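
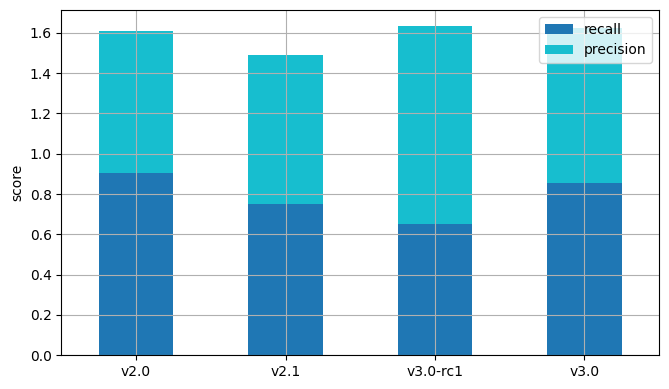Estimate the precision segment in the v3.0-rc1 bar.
precision top ≈ 1.6, bottom ≈ 0.6; segment ≈ 1.0.

≈ 1.0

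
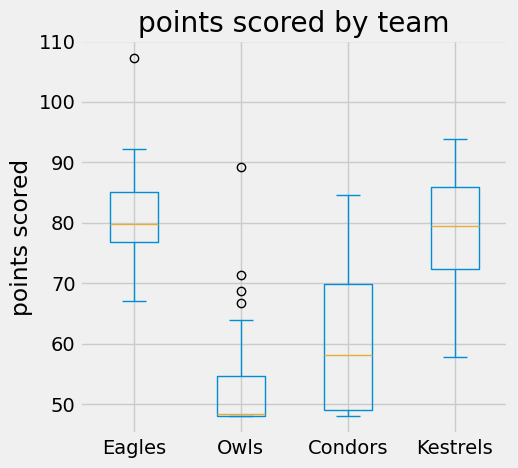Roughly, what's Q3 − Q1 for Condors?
≈ 20

Q3 ≈ 70, Q1 ≈ 50; IQR ≈ 20.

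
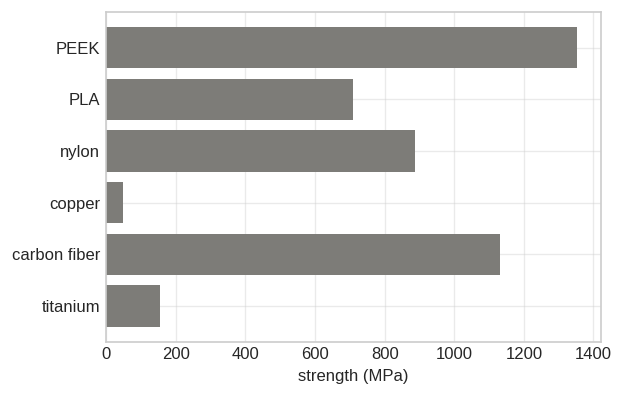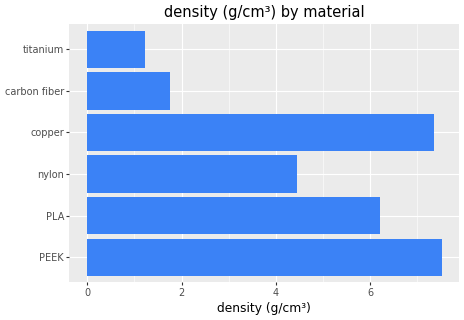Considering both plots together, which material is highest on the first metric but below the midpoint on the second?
Chart 2 median density (g/cm³) ≈ 5; below-median materials: nylon, carbon fiber, titanium. Among those, carbon fiber has the highest strength (MPa) (≈ 1200).

carbon fiber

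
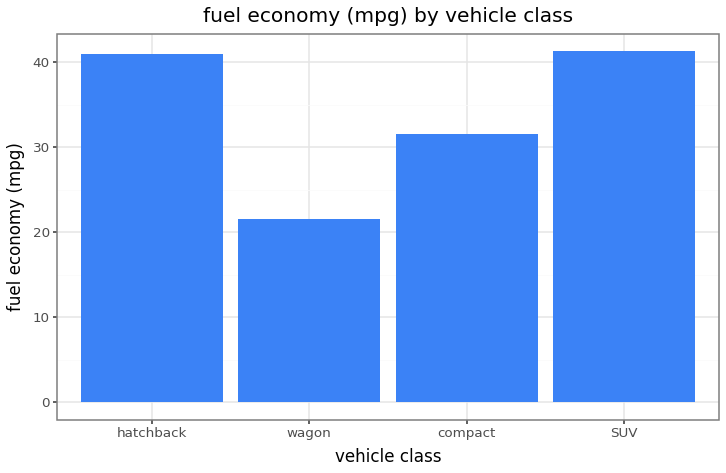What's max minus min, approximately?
Max SUV ≈ 40, min wagon ≈ 20; range ≈ 20.

≈ 20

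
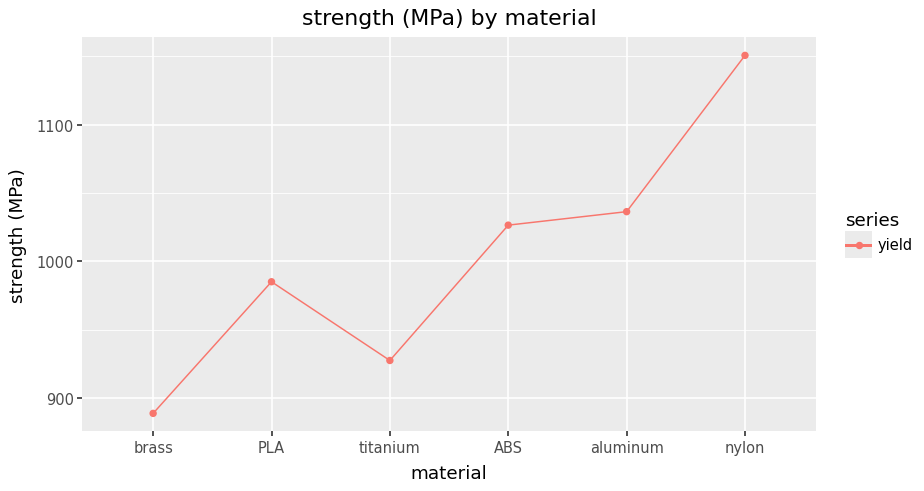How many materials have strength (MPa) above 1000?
3

Above 1000: ABS, aluminum, nylon.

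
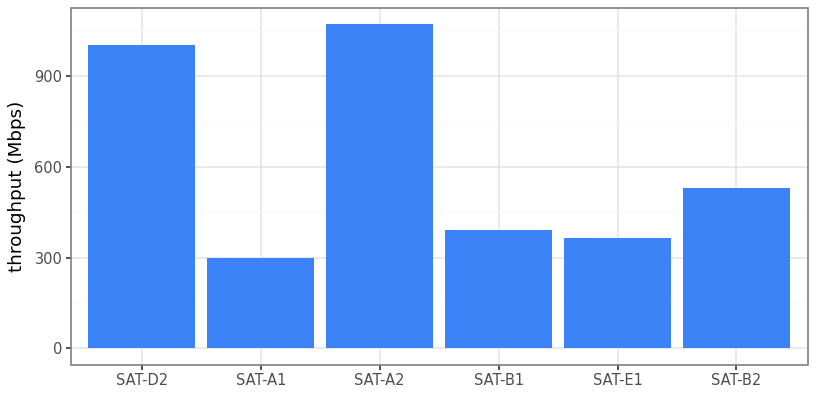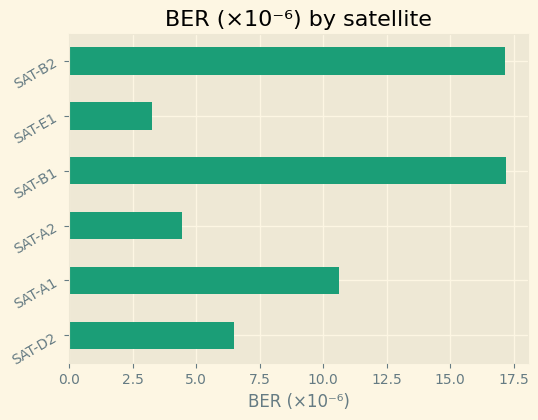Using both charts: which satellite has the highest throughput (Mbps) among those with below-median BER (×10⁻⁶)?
SAT-A2

Chart 2 median BER (×10⁻⁶) ≈ 8; below-median satellites: SAT-D2, SAT-A2, SAT-E1. Among those, SAT-A2 has the highest throughput (Mbps) (≈ 1100).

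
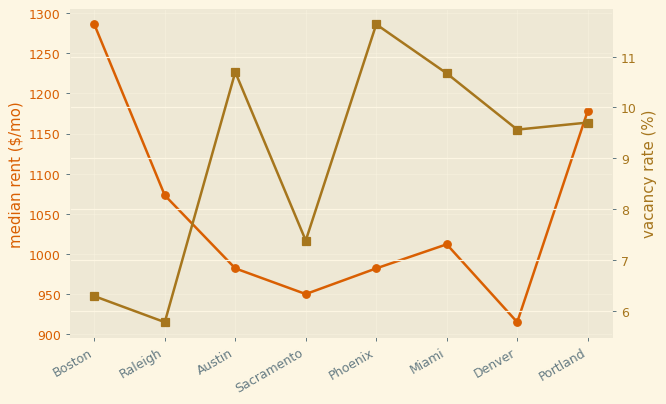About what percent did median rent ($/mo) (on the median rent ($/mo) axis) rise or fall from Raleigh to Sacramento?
≈ -9.5%

Raleigh ≈ 1050, Sacramento ≈ 950; (950 − 1050) / 1050 ≈ -9.5%.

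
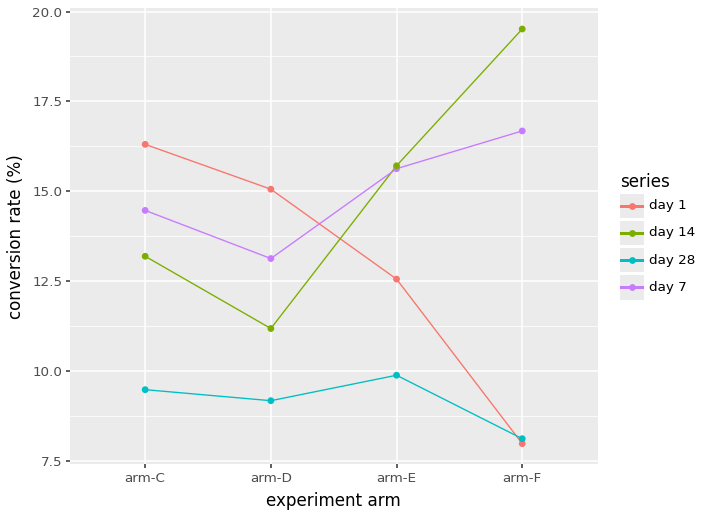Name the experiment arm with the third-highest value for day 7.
arm-C

Top 4 for day 7: arm-F ≈ 17, arm-E ≈ 16, arm-C ≈ 14, arm-D ≈ 13.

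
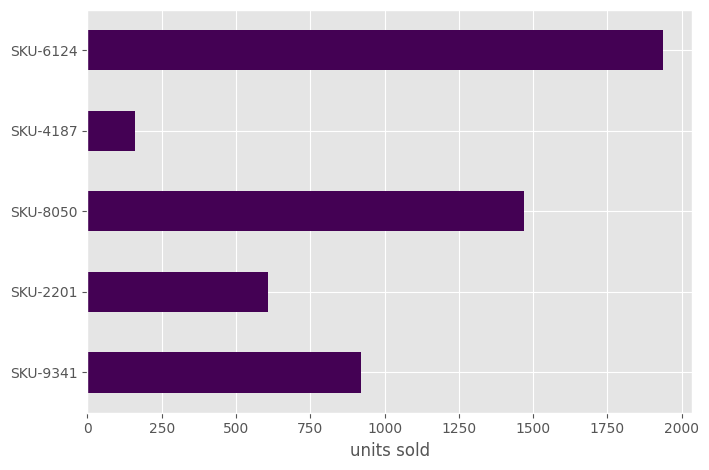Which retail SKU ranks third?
SKU-9341

Top 4: SKU-6124 ≈ 2000, SKU-8050 ≈ 1400, SKU-9341 ≈ 1000, SKU-2201 ≈ 600.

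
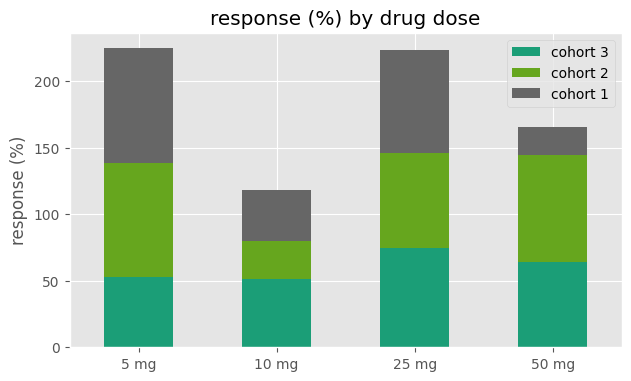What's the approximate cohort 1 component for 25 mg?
≈ 80

cohort 1 top ≈ 220, bottom ≈ 140; segment ≈ 80.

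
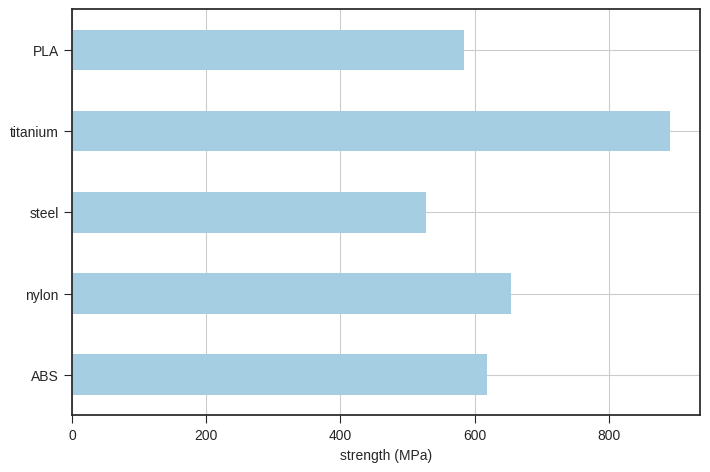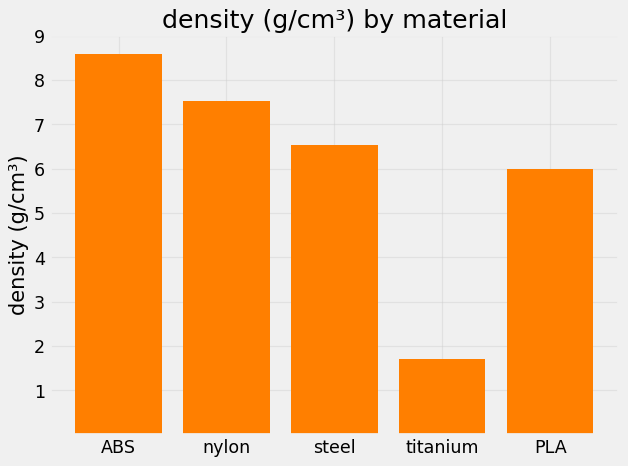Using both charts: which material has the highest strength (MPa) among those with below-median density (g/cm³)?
Chart 2 median density (g/cm³) ≈ 7; below-median materials: titanium, PLA. Among those, titanium has the highest strength (MPa) (≈ 900).

titanium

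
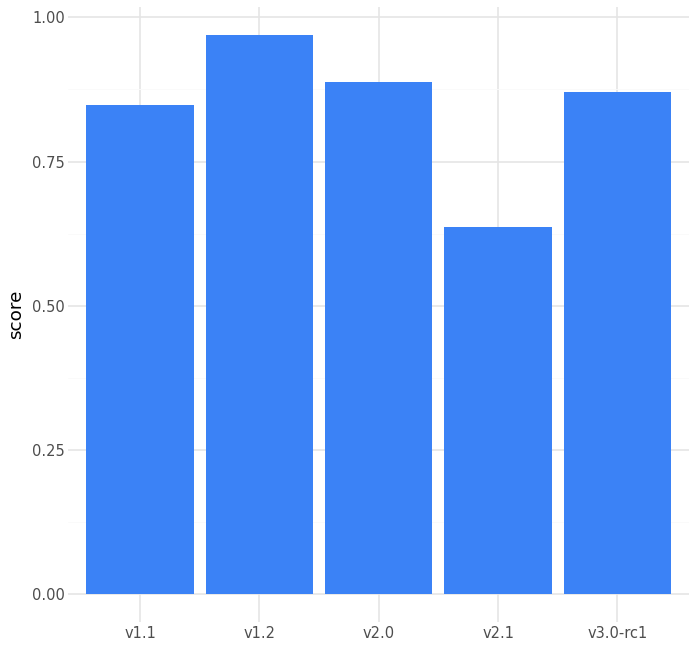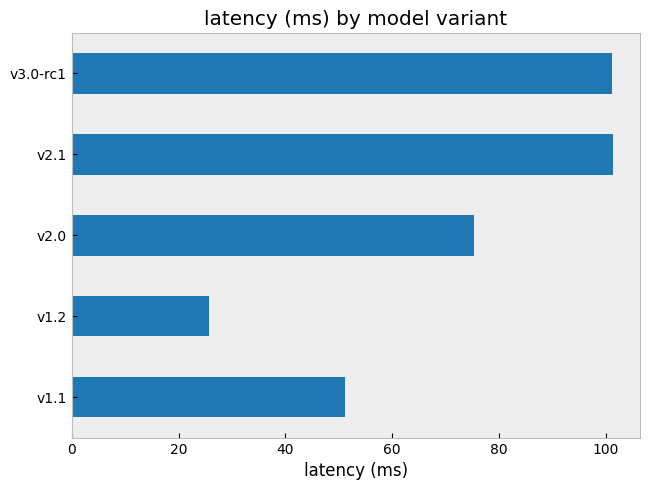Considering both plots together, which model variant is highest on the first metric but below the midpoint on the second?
v1.2

Chart 2 median latency (ms) ≈ 80; below-median model variants: v1.1, v1.2. Among those, v1.2 has the highest score (≈ 1).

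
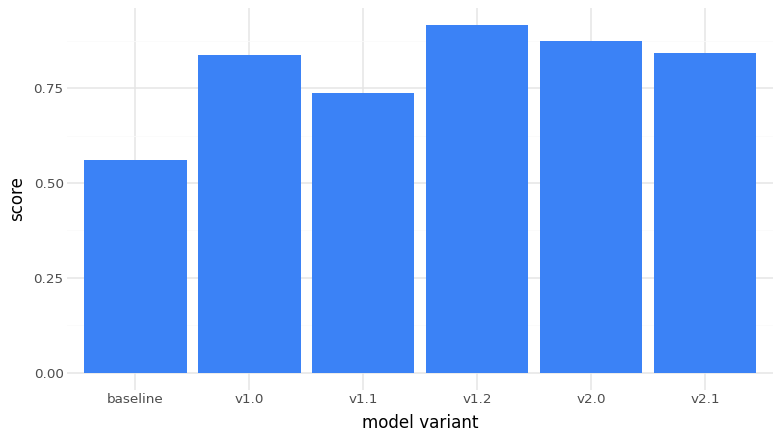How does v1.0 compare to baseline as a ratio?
≈ 1.33×

v1.0 ≈ 0.8, baseline ≈ 0.6; 0.8/0.6 ≈ 1.33.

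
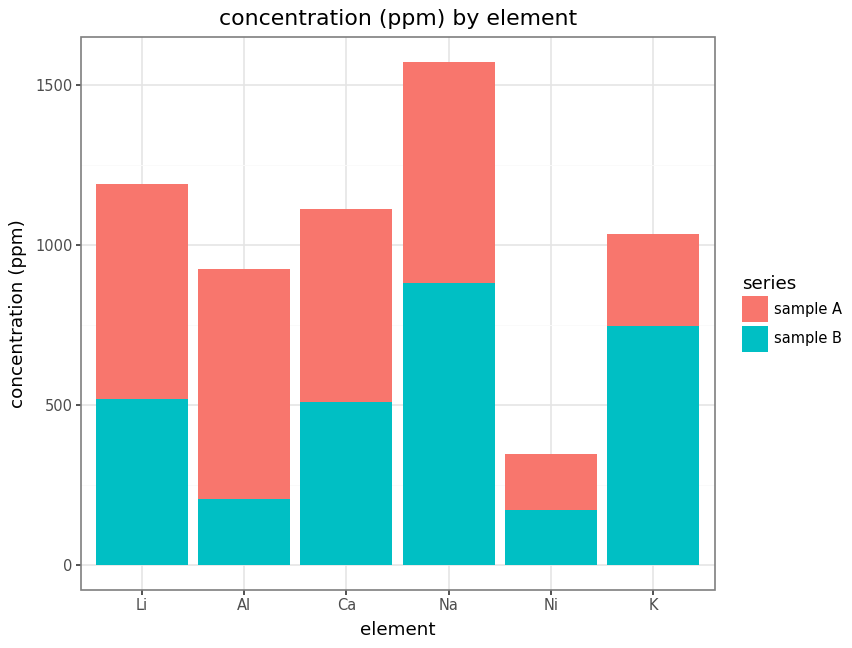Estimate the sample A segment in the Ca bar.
sample A top ≈ 1200, bottom ≈ 600; segment ≈ 600.

≈ 600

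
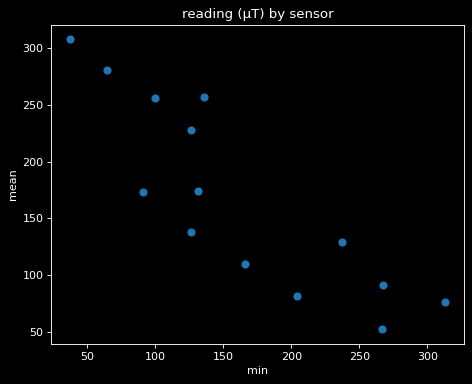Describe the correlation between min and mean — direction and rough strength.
Points are negatively correlated; strong (|r| ≈ 0.9).

negative, strong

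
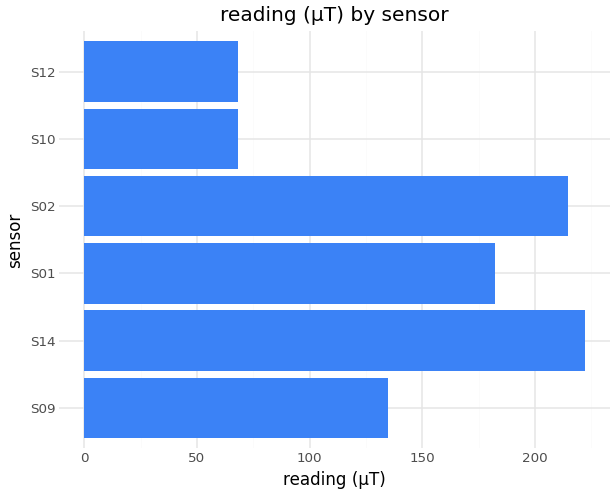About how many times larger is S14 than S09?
S14 ≈ 220, S09 ≈ 140; 220/140 ≈ 1.57.

≈ 1.57×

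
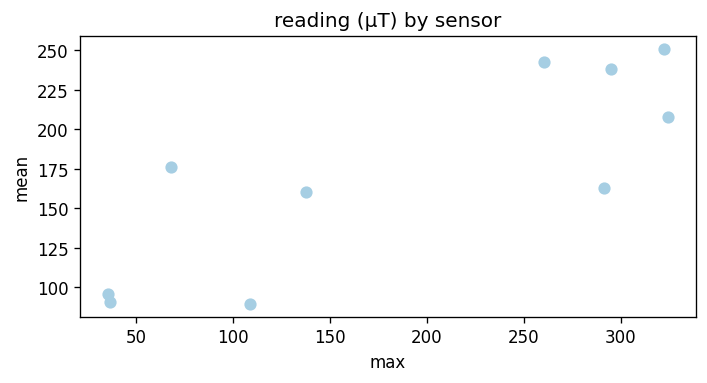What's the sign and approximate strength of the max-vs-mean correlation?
Points are positively correlated; strong (|r| ≈ 0.8).

positive, strong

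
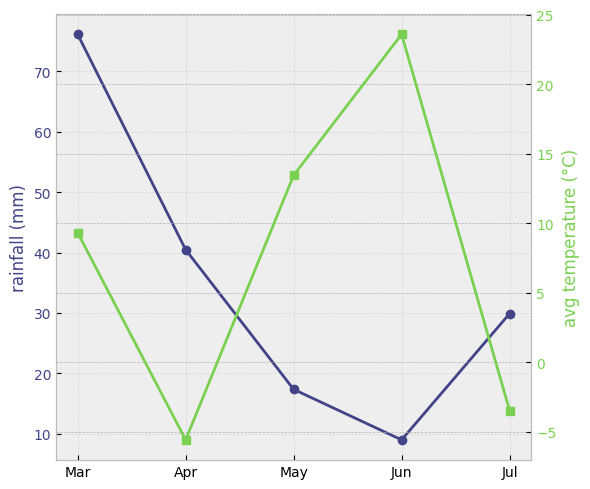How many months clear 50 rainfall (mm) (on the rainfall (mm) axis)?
Above 50: Mar.

1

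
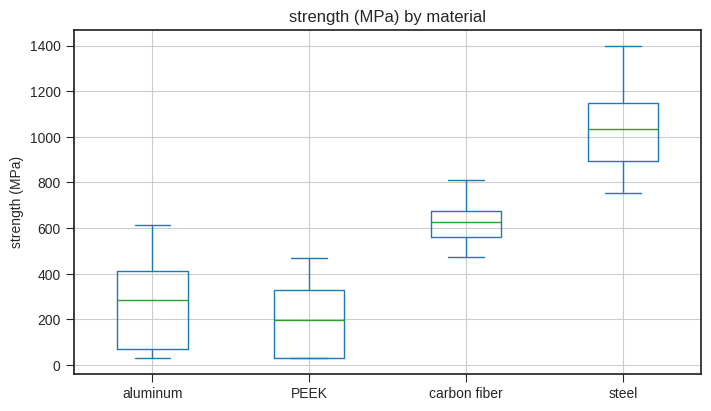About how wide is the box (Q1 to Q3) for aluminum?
Q3 ≈ 400, Q1 ≈ 100; IQR ≈ 300.

≈ 300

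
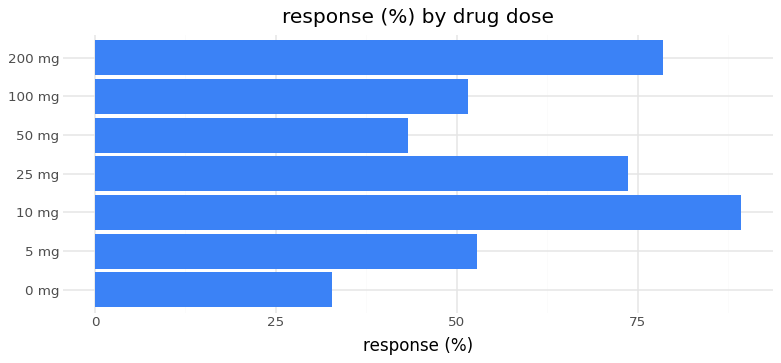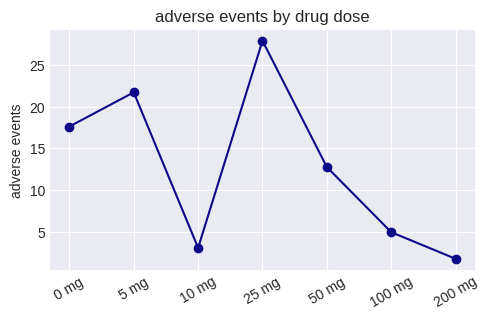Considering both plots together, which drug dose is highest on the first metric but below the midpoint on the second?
10 mg

Chart 2 median adverse events ≈ 15; below-median drug doses: 10 mg, 100 mg, 200 mg. Among those, 10 mg has the highest response (%) (≈ 90).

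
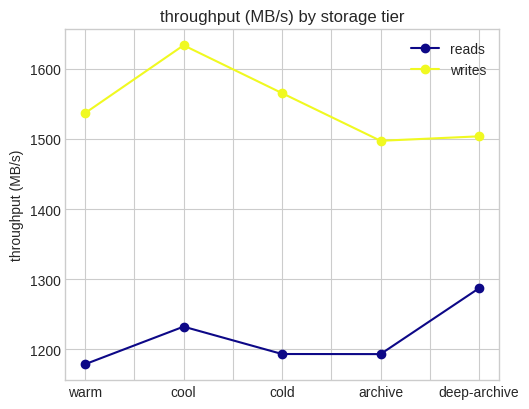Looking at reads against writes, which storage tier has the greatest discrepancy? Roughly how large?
cool: reads ≈ 1250, writes ≈ 1650 → gap ≈ 400. Next-largest (cold) is only ≈ 350.

cool, ≈ 400 MB/s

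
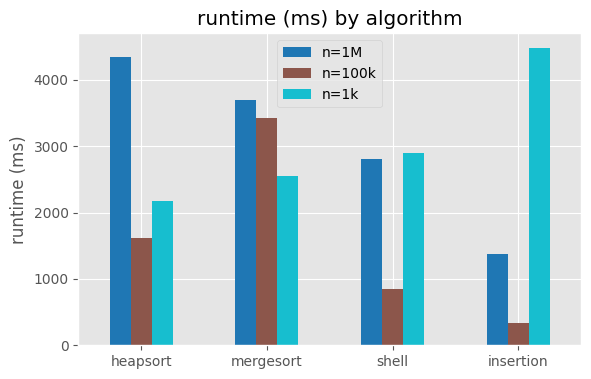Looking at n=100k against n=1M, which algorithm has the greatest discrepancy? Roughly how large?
heapsort: n=100k ≈ 1500, n=1M ≈ 4500 → gap ≈ 3000. Next-largest (shell) is only ≈ 2000.

heapsort, ≈ 3000 ms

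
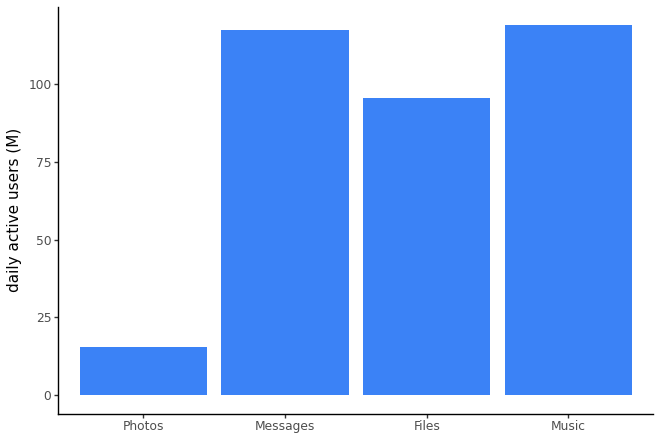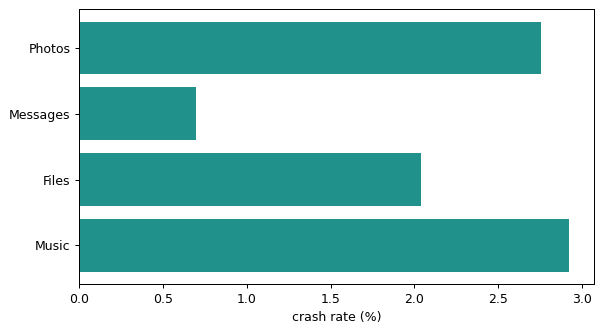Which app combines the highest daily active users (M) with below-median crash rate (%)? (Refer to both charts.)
Chart 2 median crash rate (%) ≈ 2.5; below-median apps: Messages, Files. Among those, Messages has the highest daily active users (M) (≈ 120).

Messages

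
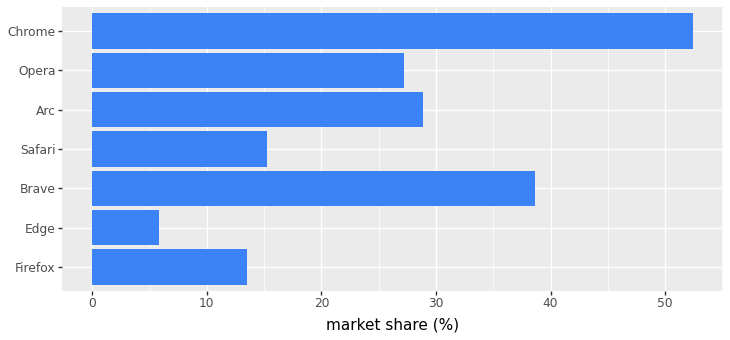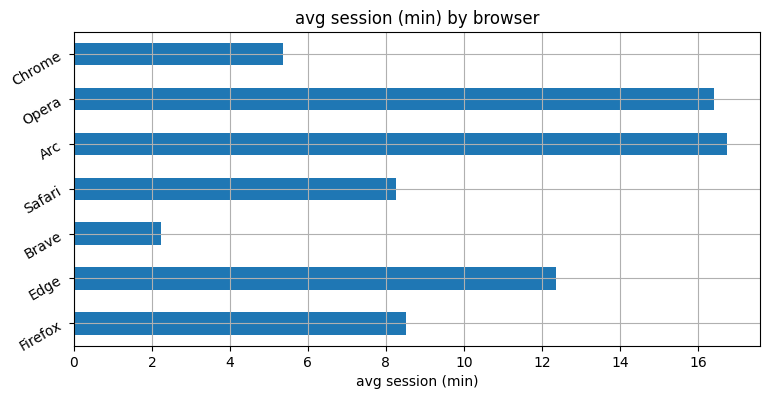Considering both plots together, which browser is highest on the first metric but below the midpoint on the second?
Chart 2 median avg session (min) ≈ 8; below-median browsers: Brave, Safari, Chrome. Among those, Chrome has the highest market share (%) (≈ 50).

Chrome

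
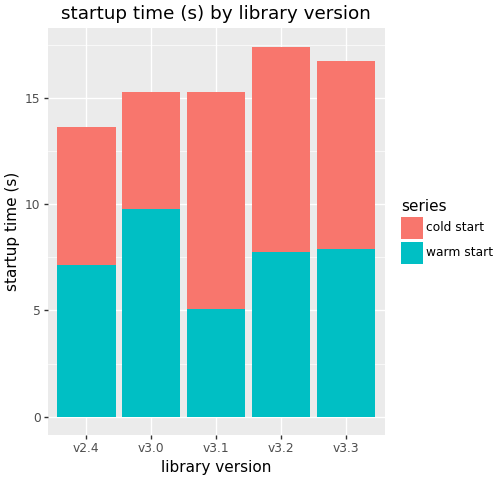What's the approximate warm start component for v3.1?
≈ 6

warm start top ≈ 6, bottom ≈ 0; segment ≈ 6.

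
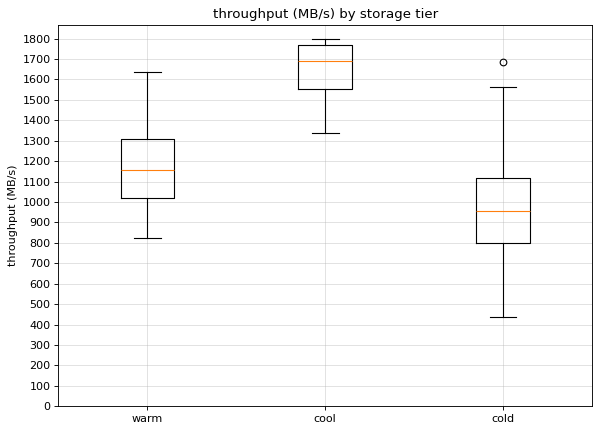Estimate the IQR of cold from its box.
Q3 ≈ 1100, Q1 ≈ 800; IQR ≈ 300.

≈ 300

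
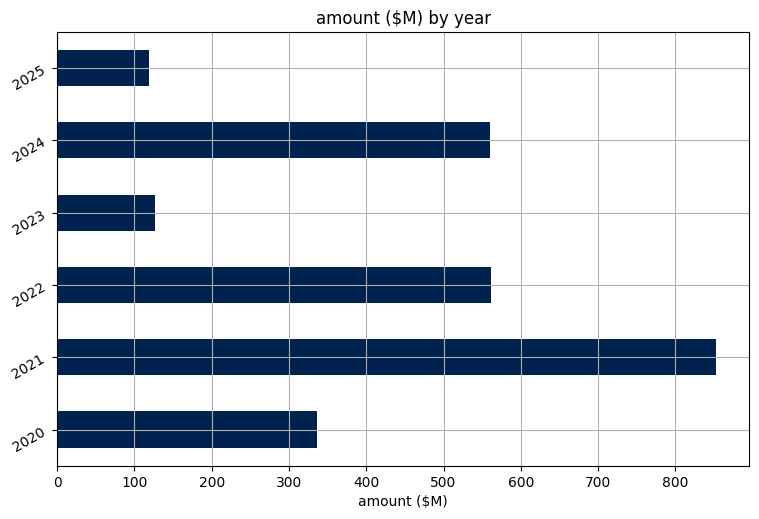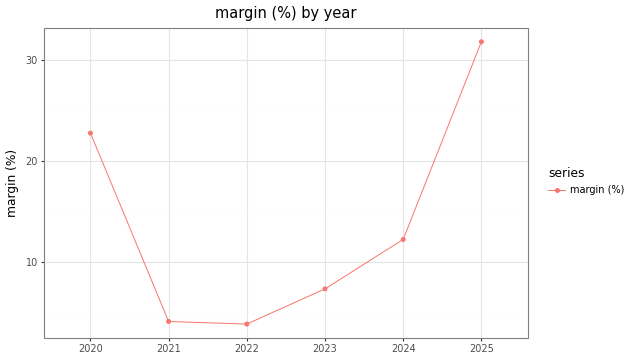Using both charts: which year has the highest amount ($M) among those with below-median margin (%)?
2021

Chart 2 median margin (%) ≈ 10; below-median years: 2021, 2022, 2023. Among those, 2021 has the highest amount ($M) (≈ 900).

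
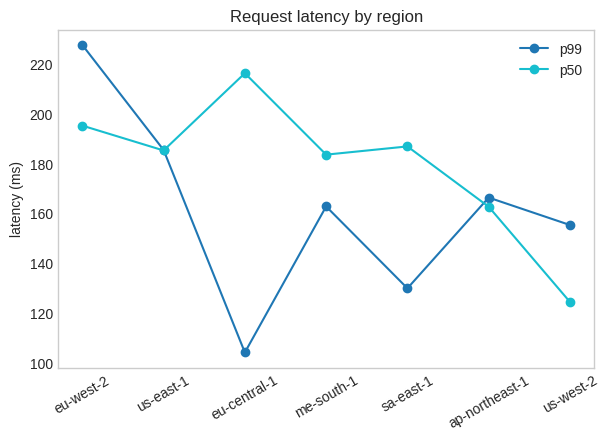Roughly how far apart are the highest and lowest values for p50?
Max eu-central-1 ≈ 220, min us-west-2 ≈ 120; range ≈ 100.

≈ 100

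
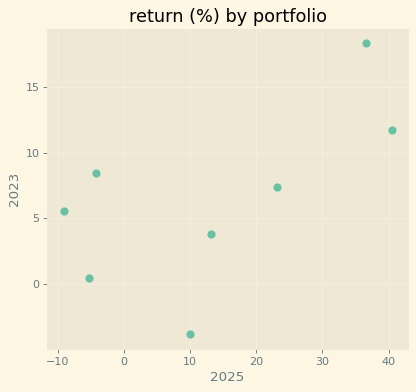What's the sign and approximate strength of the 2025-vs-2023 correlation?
positive, moderate

Points are positively correlated; moderate (|r| ≈ 0.6).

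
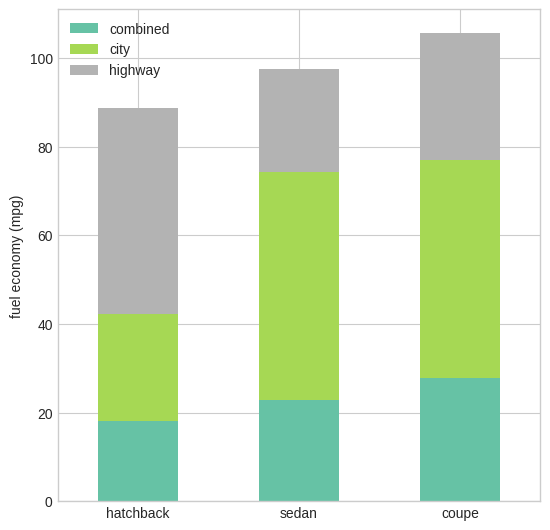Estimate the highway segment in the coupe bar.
≈ 30

highway top ≈ 110, bottom ≈ 80; segment ≈ 30.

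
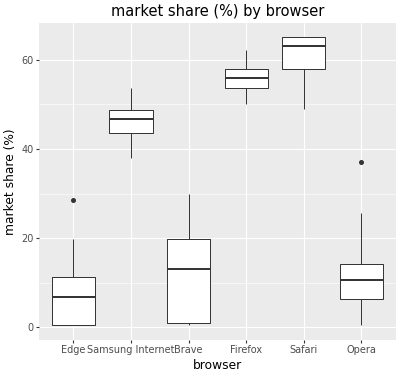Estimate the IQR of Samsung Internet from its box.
≈ 5

Q3 ≈ 50, Q1 ≈ 45; IQR ≈ 5.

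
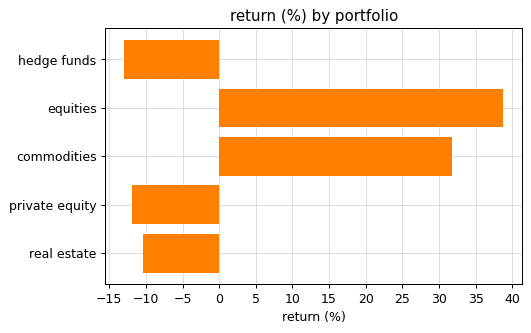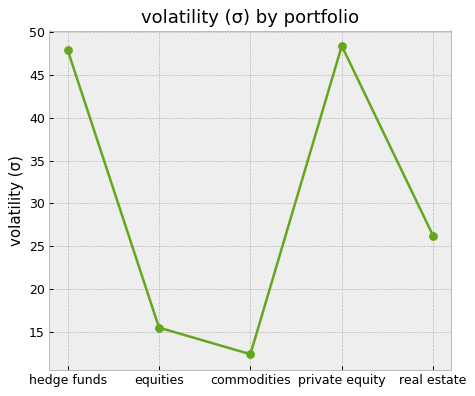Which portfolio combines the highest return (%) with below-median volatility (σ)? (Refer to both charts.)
equities

Chart 2 median volatility (σ) ≈ 25; below-median portfolios: equities, commodities. Among those, equities has the highest return (%) (≈ 40).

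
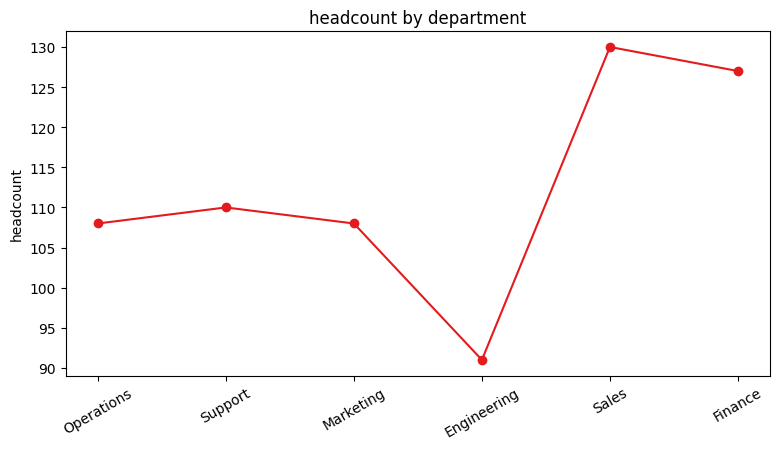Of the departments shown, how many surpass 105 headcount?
5

Above 105: Operations, Support, Marketing, Sales, Finance.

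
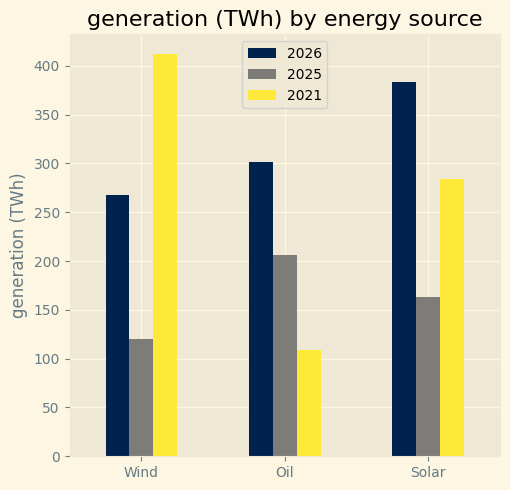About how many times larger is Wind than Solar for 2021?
Wind ≈ 400, Solar ≈ 300; 400/300 ≈ 1.33.

≈ 1.33×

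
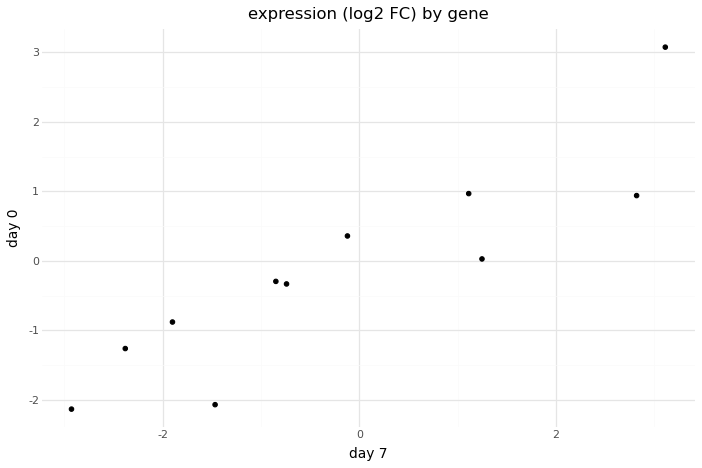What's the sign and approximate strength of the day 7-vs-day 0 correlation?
positive, strong

Points are positively correlated; strong (|r| ≈ 0.9).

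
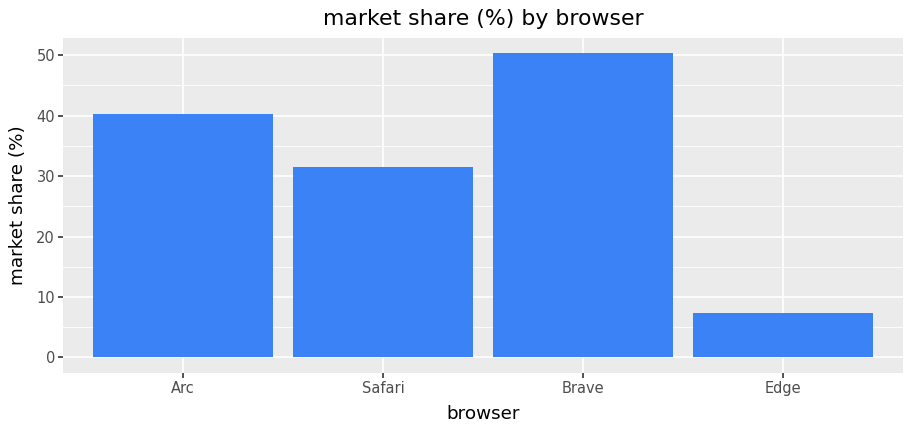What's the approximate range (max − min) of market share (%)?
≈ 45

Max Brave ≈ 50, min Edge ≈ 5; range ≈ 45.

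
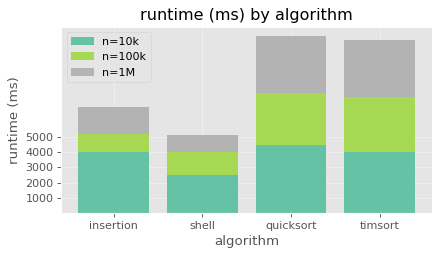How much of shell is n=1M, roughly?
≈ 1000

n=1M top ≈ 5000, bottom ≈ 4000; segment ≈ 1000.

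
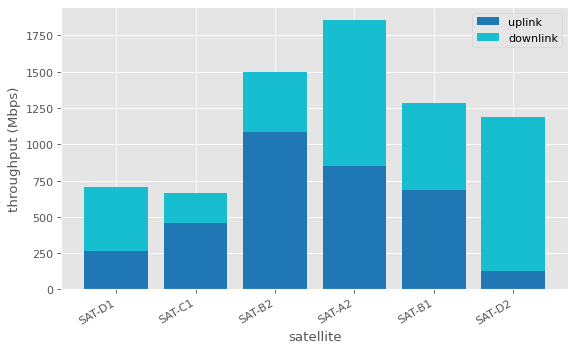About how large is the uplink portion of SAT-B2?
uplink top ≈ 1000, bottom ≈ 0; segment ≈ 1000.

≈ 1000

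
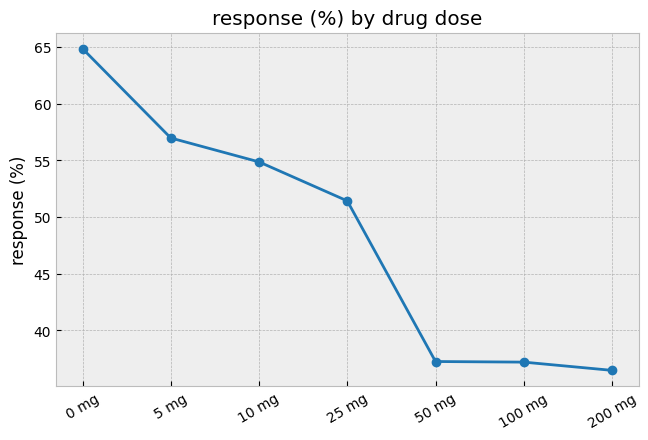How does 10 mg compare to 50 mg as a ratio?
≈ 1.57×

10 mg ≈ 55, 50 mg ≈ 35; 55/35 ≈ 1.57.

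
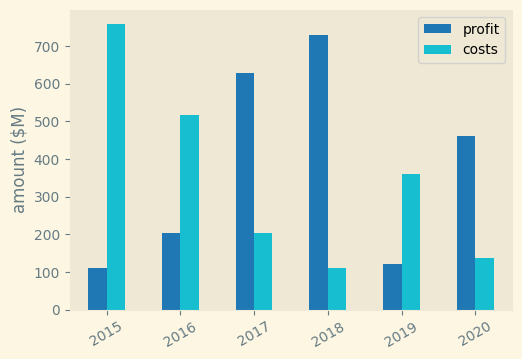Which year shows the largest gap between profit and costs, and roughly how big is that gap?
2015, ≈ 700 $M

2015: profit ≈ 100, costs ≈ 800 → gap ≈ 700. Next-largest (2018) is only ≈ 600.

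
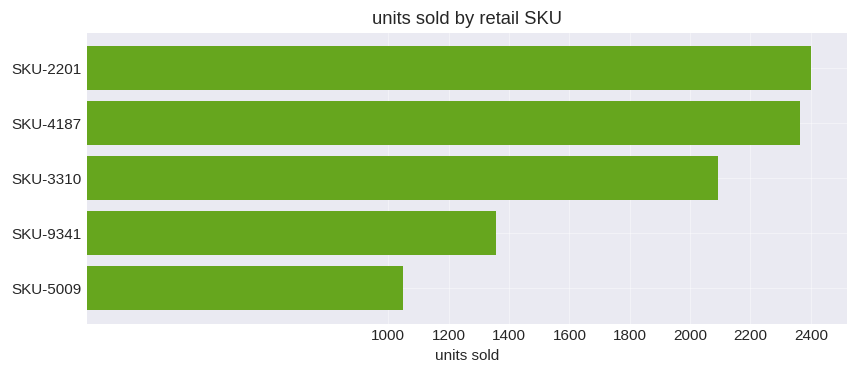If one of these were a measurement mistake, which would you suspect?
SKU-5009 ≈ 1000; the rest sit between ≈ 1400 and ≈ 2400.

SKU-5009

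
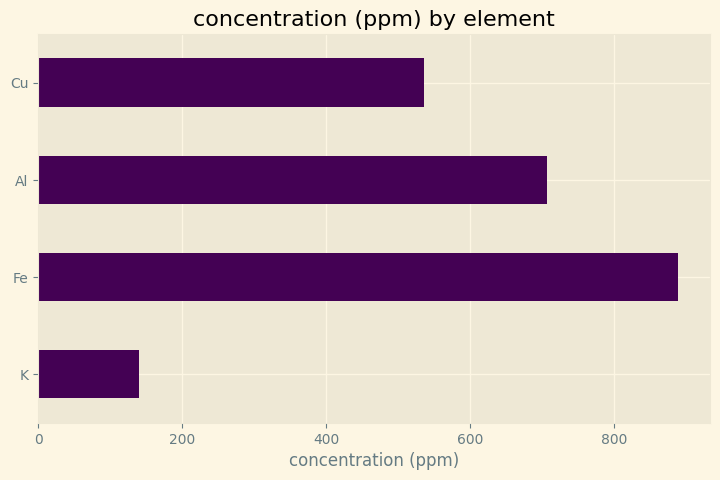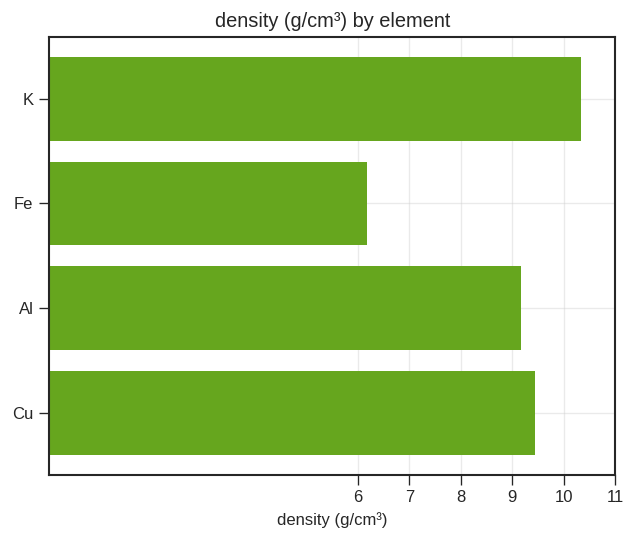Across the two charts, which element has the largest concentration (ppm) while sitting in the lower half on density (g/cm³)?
Fe

Chart 2 median density (g/cm³) ≈ 9; below-median elements: Fe, Al. Among those, Fe has the highest concentration (ppm) (≈ 900).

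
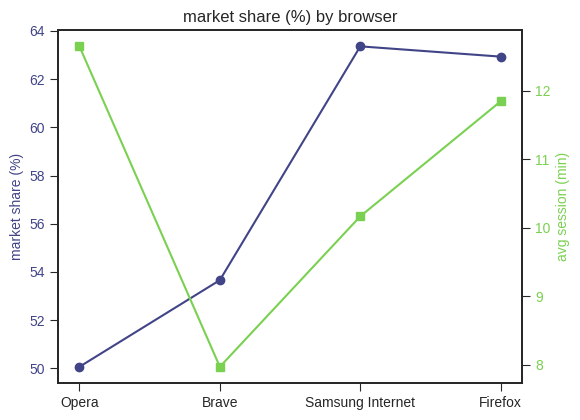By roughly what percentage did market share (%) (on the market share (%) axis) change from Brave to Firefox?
Brave ≈ 54, Firefox ≈ 62; (62 − 54) / 54 ≈ +14.8%.

≈ +14.8%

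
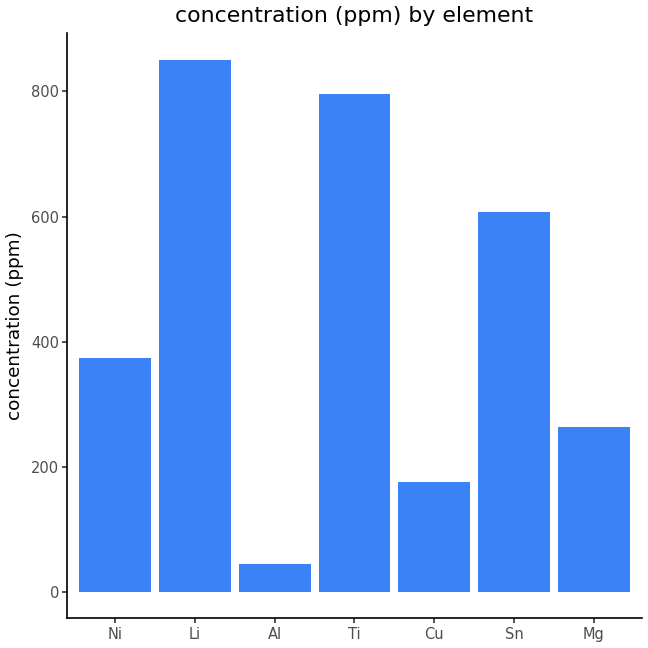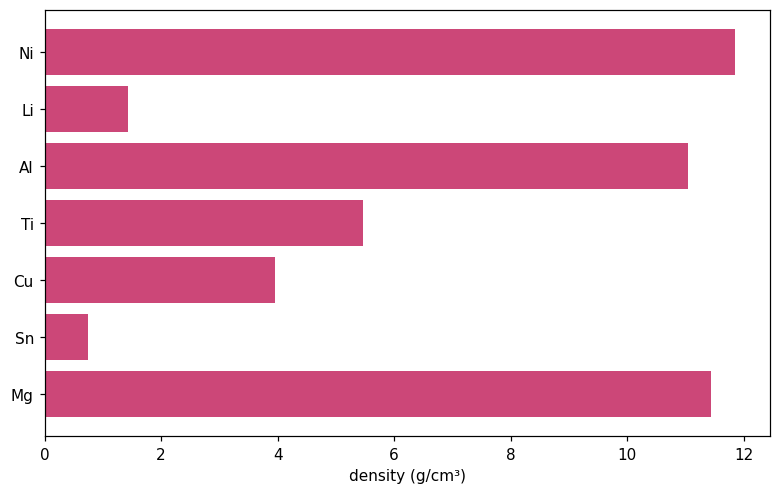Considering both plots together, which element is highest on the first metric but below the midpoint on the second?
Chart 2 median density (g/cm³) ≈ 6; below-median elements: Li, Cu, Sn. Among those, Li has the highest concentration (ppm) (≈ 900).

Li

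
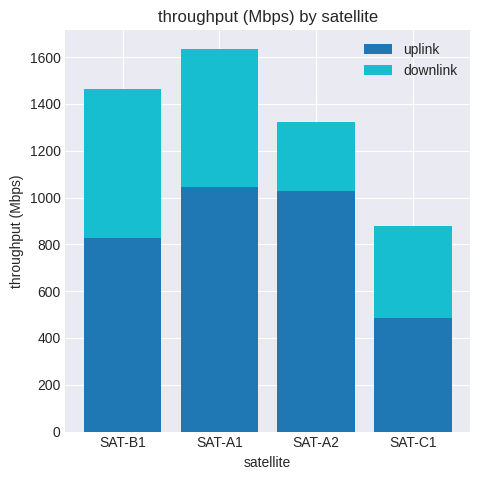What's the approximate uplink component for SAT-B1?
≈ 800

uplink top ≈ 800, bottom ≈ 0; segment ≈ 800.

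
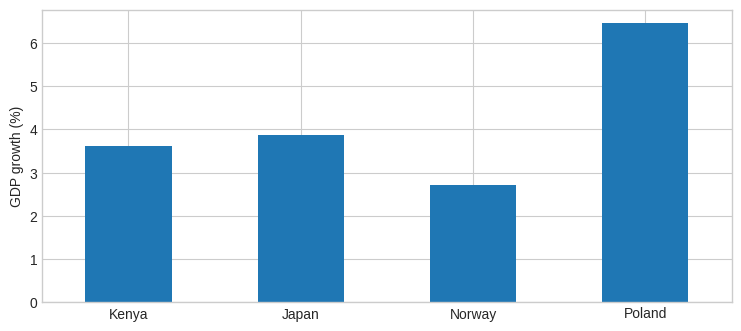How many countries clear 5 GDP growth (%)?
Above 5: Poland.

1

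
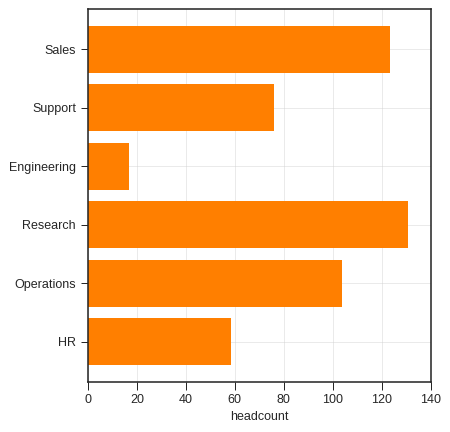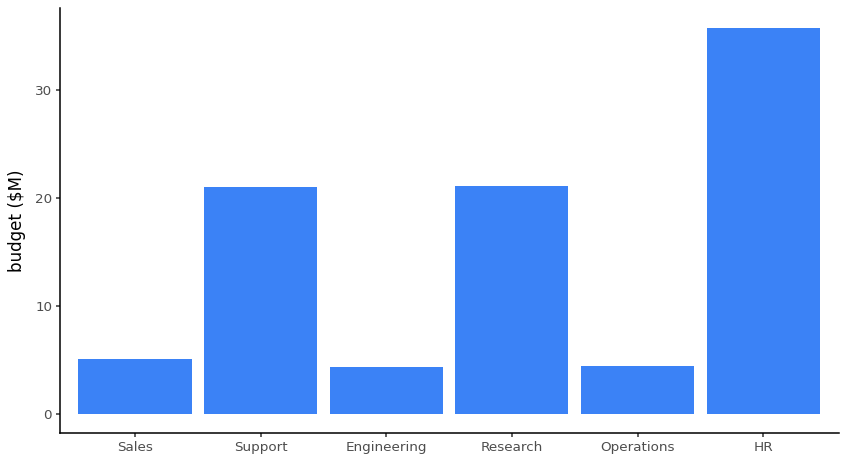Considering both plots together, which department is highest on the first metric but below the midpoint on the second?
Chart 2 median budget ($M) ≈ 15; below-median departments: Sales, Engineering, Operations. Among those, Sales has the highest headcount (≈ 120).

Sales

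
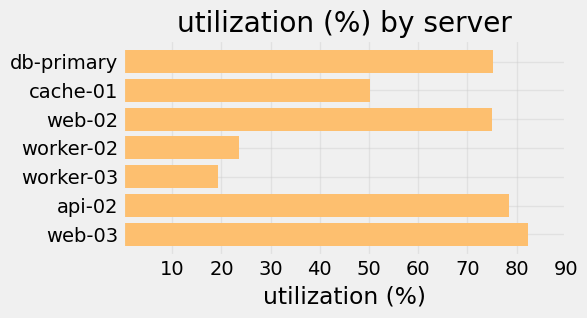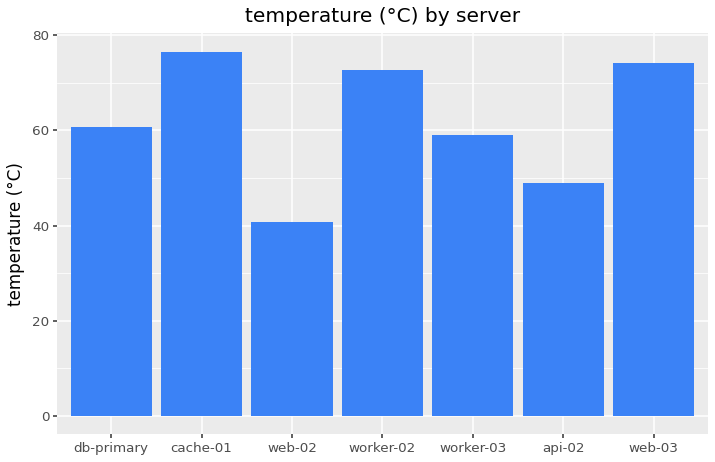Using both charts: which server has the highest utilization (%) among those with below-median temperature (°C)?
api-02

Chart 2 median temperature (°C) ≈ 60; below-median servers: web-02, worker-03, api-02. Among those, api-02 has the highest utilization (%) (≈ 80).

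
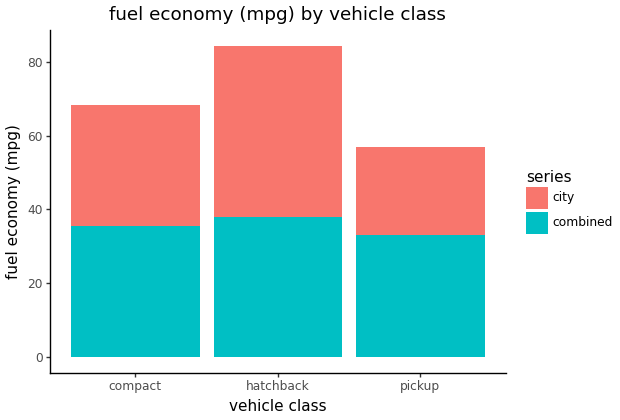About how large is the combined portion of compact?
combined top ≈ 40, bottom ≈ 0; segment ≈ 40.

≈ 40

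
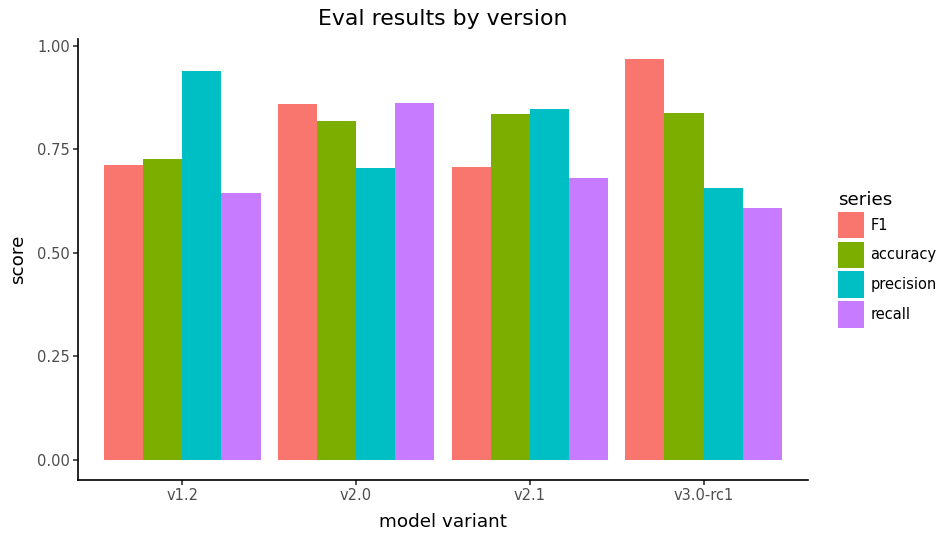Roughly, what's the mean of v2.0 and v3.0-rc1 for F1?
≈ 0.95

(0.9 + 1.0) / 2 ≈ 0.95.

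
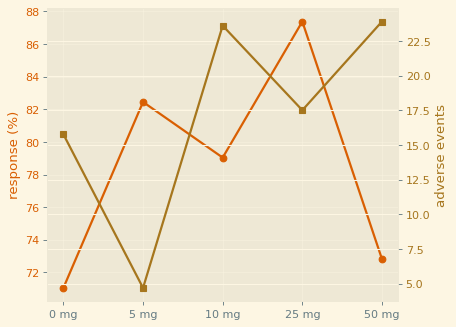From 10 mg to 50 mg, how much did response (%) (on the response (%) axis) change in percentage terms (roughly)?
10 mg ≈ 80, 50 mg ≈ 72; (72 − 80) / 80 ≈ -10%.

≈ -10%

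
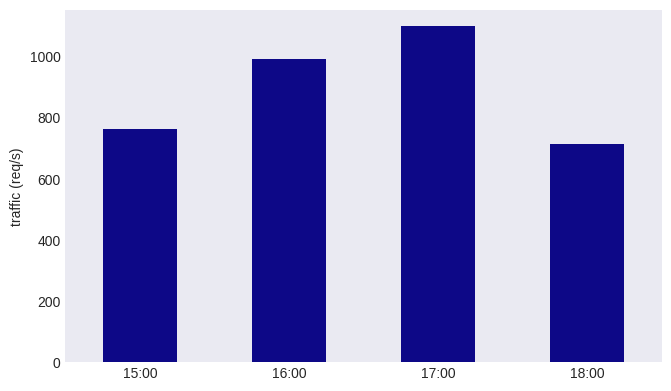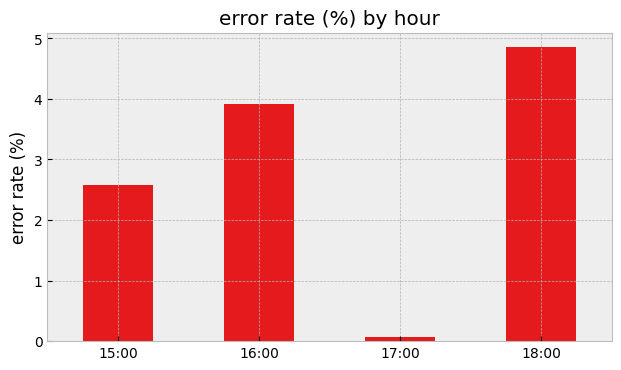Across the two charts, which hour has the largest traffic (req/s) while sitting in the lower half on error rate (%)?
17:00

Chart 2 median error rate (%) ≈ 3; below-median hours: 15:00, 17:00. Among those, 17:00 has the highest traffic (req/s) (≈ 1000).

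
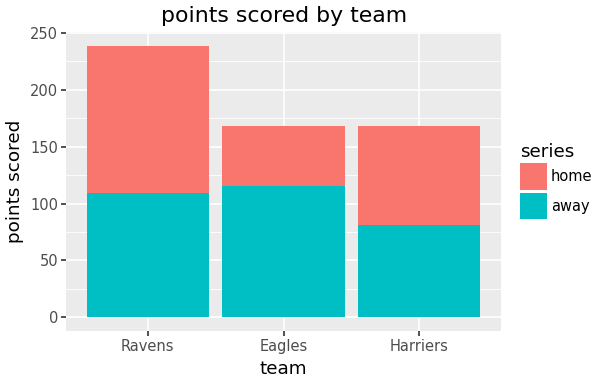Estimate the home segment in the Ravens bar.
home top ≈ 240, bottom ≈ 100; segment ≈ 140.

≈ 140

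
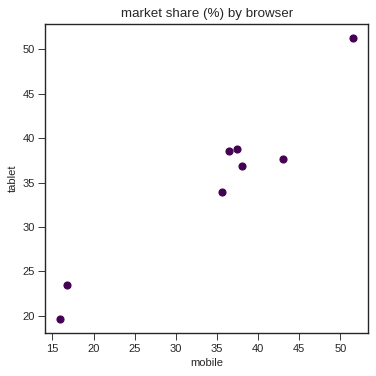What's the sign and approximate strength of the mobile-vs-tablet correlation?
Points are positively correlated; strong (|r| ≈ 1.0).

positive, strong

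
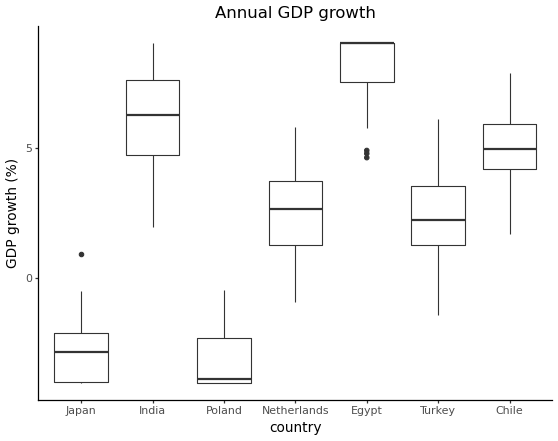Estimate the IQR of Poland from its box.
Q3 ≈ -2, Q1 ≈ -4; IQR ≈ 2.

≈ 2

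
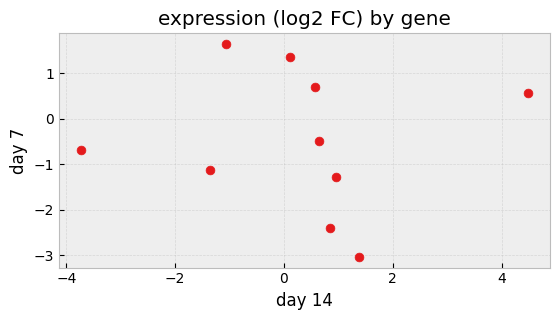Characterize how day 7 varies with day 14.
Points are roughly uncorrelated; weak (|r| ≈ 0.0).

no clear correlation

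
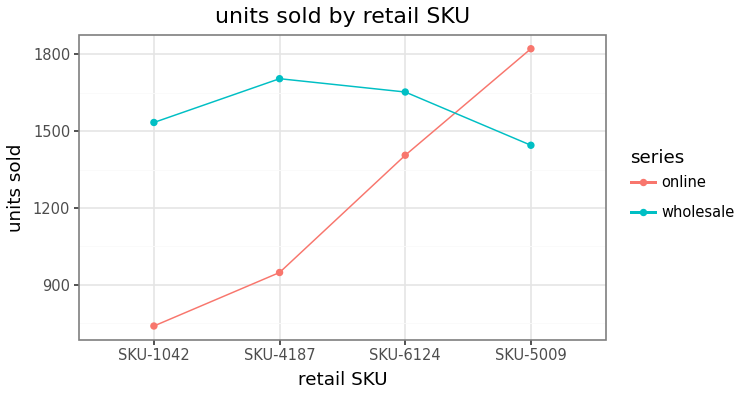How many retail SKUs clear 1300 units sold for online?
Above 1300: SKU-6124, SKU-5009.

2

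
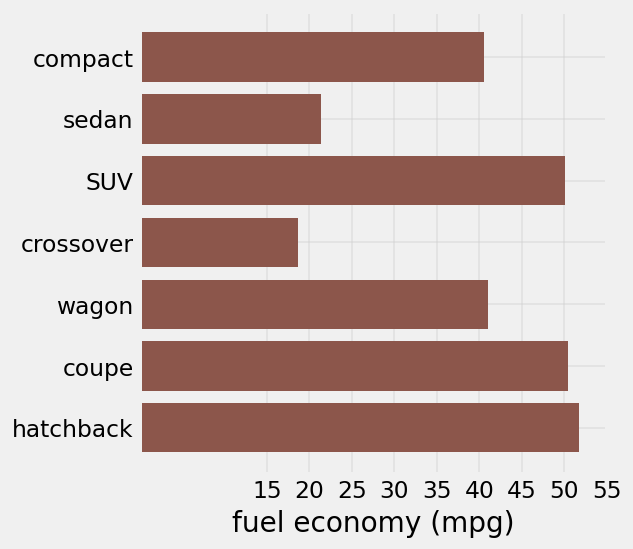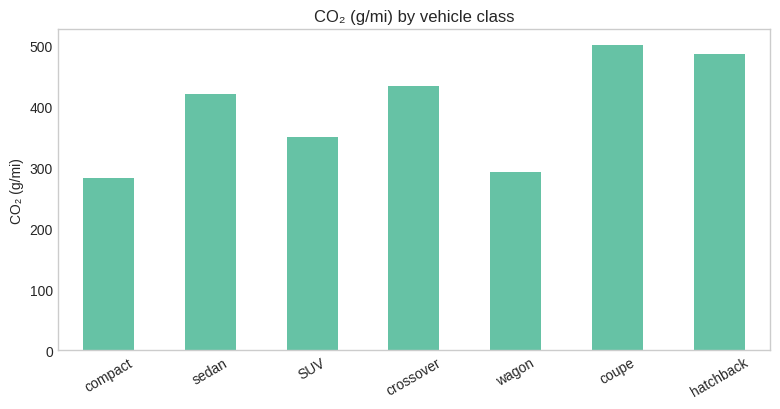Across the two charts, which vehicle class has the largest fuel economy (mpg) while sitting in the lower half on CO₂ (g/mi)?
Chart 2 median CO₂ (g/mi) ≈ 400; below-median vehicle classes: compact, SUV, wagon. Among those, SUV has the highest fuel economy (mpg) (≈ 50).

SUV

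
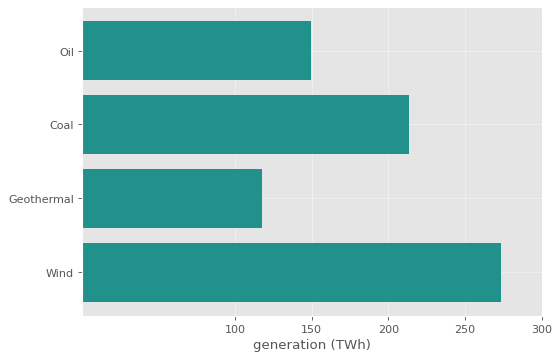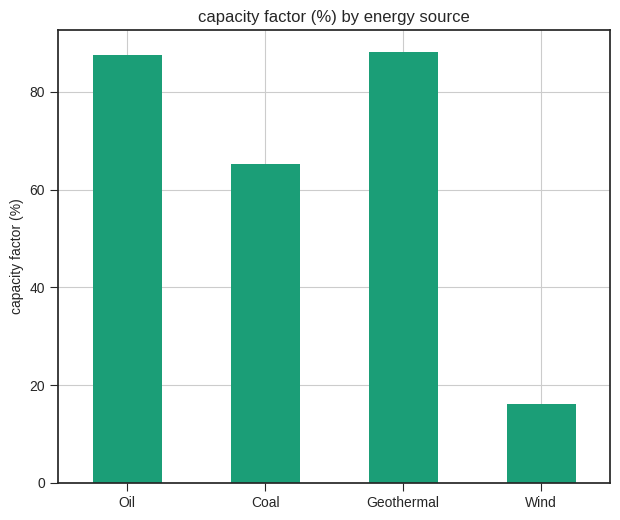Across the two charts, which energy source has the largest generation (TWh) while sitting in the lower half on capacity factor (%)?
Chart 2 median capacity factor (%) ≈ 80; below-median energy sources: Coal, Wind. Among those, Wind has the highest generation (TWh) (≈ 250).

Wind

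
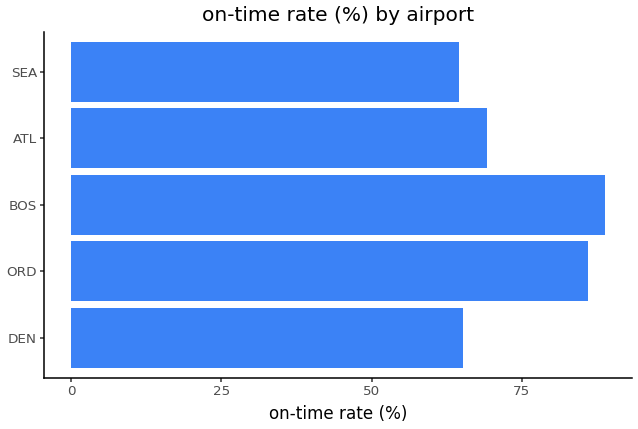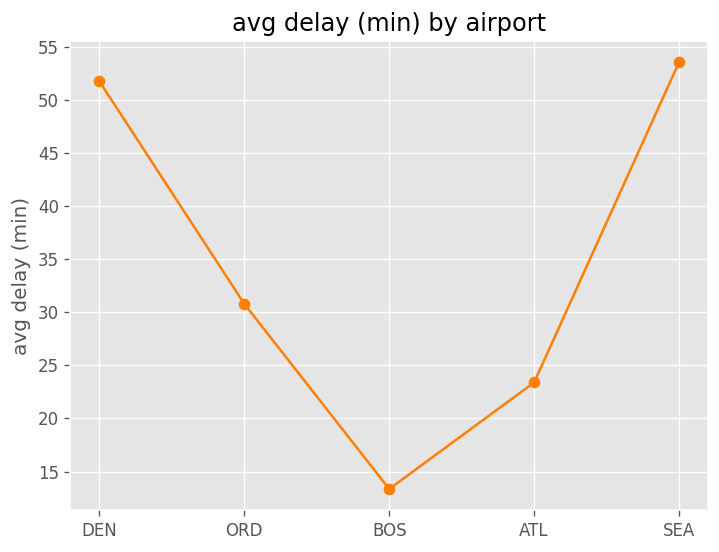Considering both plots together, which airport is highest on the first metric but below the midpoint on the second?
BOS

Chart 2 median avg delay (min) ≈ 30; below-median airports: BOS, ATL. Among those, BOS has the highest on-time rate (%) (≈ 90).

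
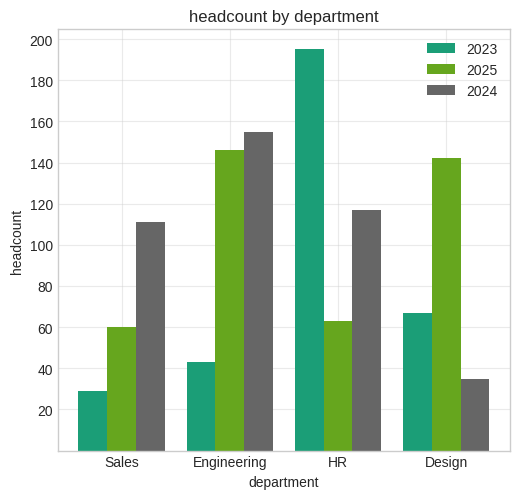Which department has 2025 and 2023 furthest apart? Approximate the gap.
HR: 2025 ≈ 60, 2023 ≈ 200 → gap ≈ 140. Next-largest (Engineering) is only ≈ 100.

HR, ≈ 140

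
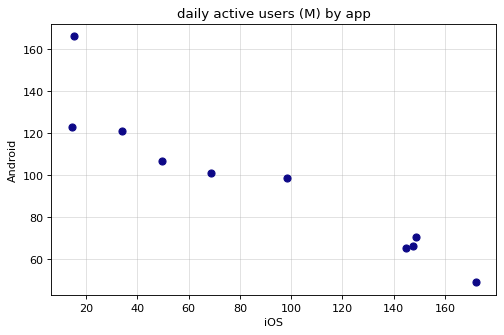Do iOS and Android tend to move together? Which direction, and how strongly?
negative, strong

Points are negatively correlated; strong (|r| ≈ 0.9).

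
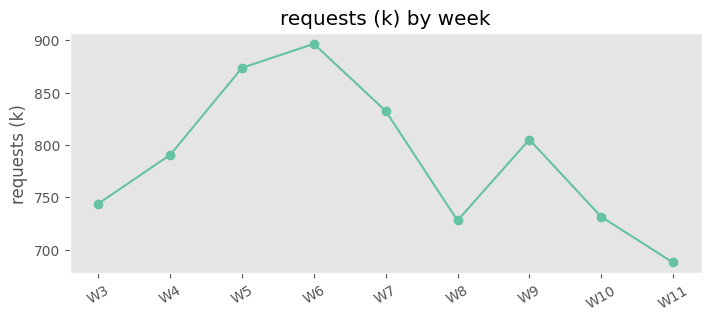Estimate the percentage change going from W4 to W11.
≈ -15%

W4 ≈ 800, W11 ≈ 680; (680 − 800) / 800 ≈ -15%.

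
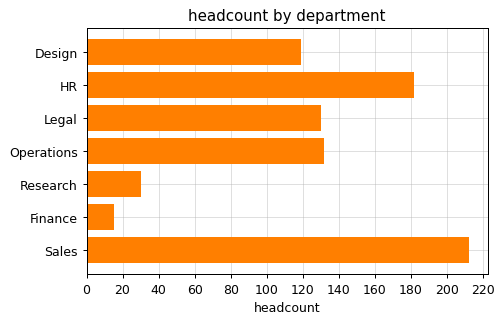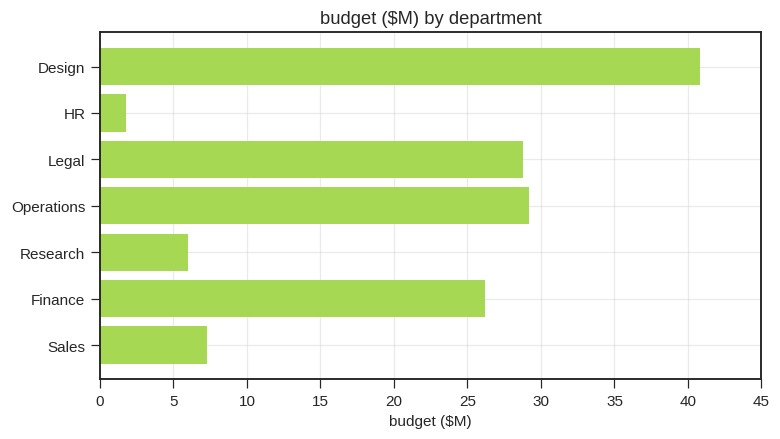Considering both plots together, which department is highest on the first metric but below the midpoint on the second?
Sales

Chart 2 median budget ($M) ≈ 25; below-median departments: HR, Research, Sales. Among those, Sales has the highest headcount (≈ 220).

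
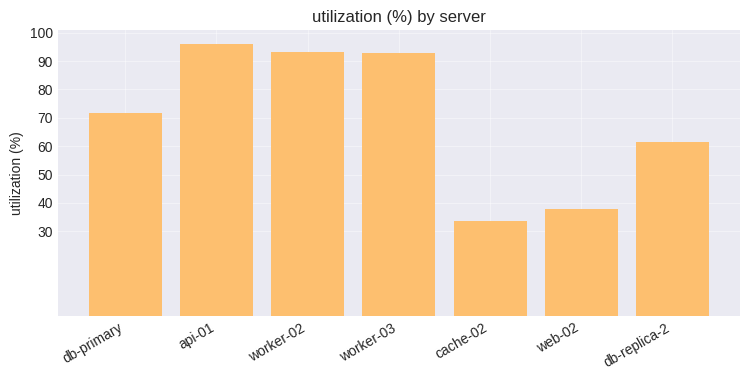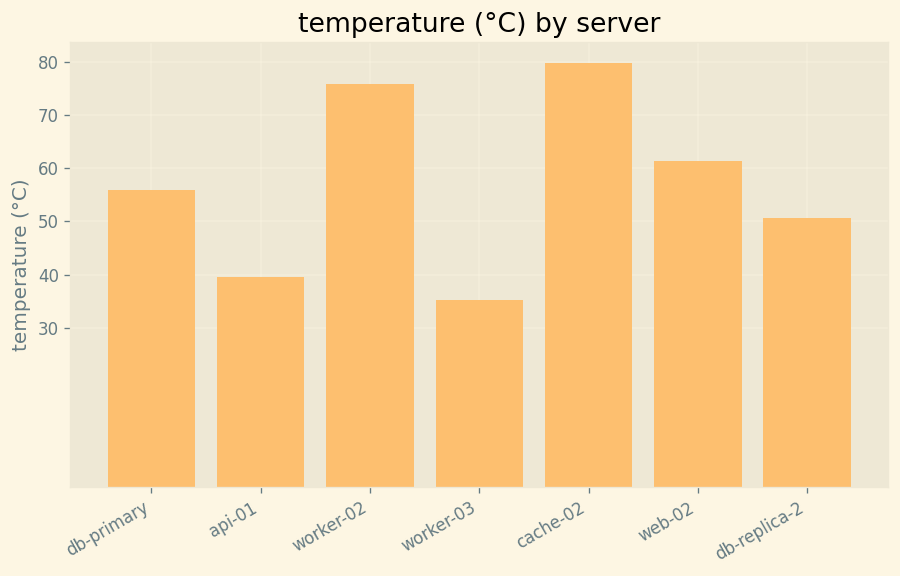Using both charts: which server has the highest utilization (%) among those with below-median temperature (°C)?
api-01

Chart 2 median temperature (°C) ≈ 60; below-median servers: api-01, worker-03, db-replica-2. Among those, api-01 has the highest utilization (%) (≈ 100).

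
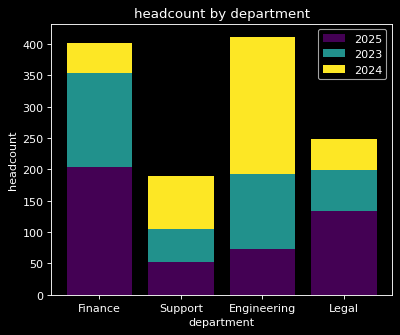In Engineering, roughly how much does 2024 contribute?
2024 top ≈ 400, bottom ≈ 200; segment ≈ 200.

≈ 200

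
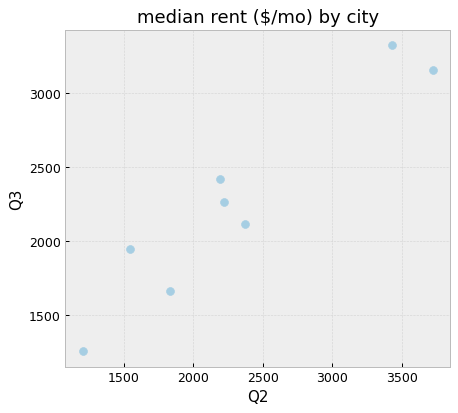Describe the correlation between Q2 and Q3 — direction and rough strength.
positive, strong

Points are positively correlated; strong (|r| ≈ 0.9).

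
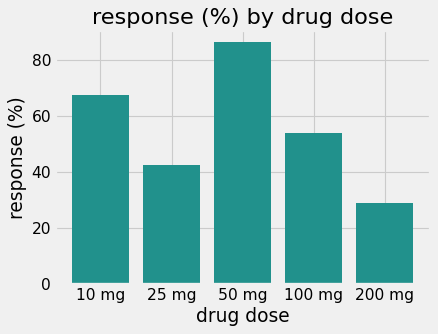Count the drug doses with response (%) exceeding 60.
2

Above 60: 10 mg, 50 mg.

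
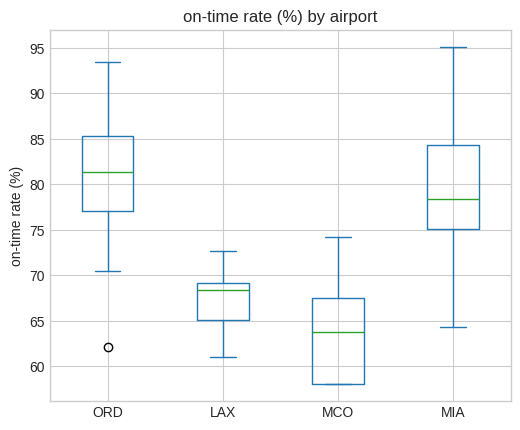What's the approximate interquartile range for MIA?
Q3 ≈ 84, Q1 ≈ 76; IQR ≈ 8.

≈ 8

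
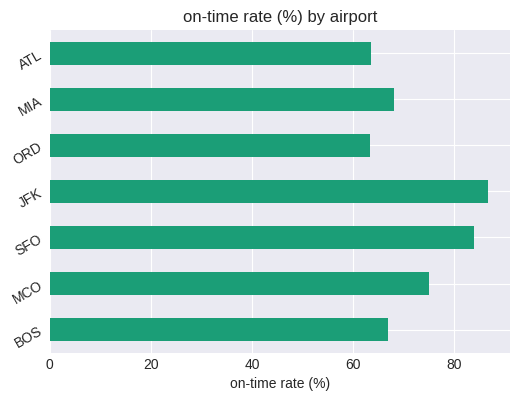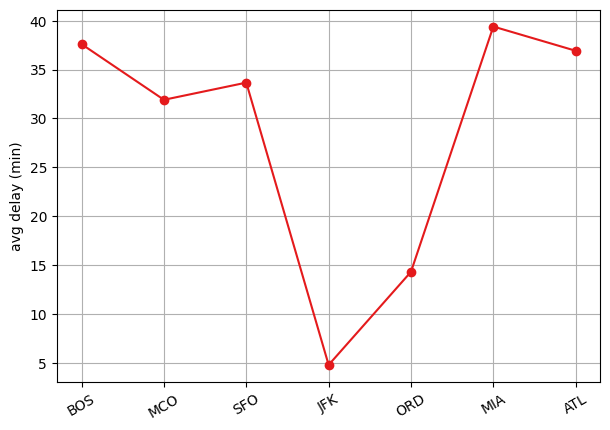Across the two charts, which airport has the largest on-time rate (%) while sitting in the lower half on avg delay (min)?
Chart 2 median avg delay (min) ≈ 35; below-median airports: MCO, JFK, ORD. Among those, JFK has the highest on-time rate (%) (≈ 90).

JFK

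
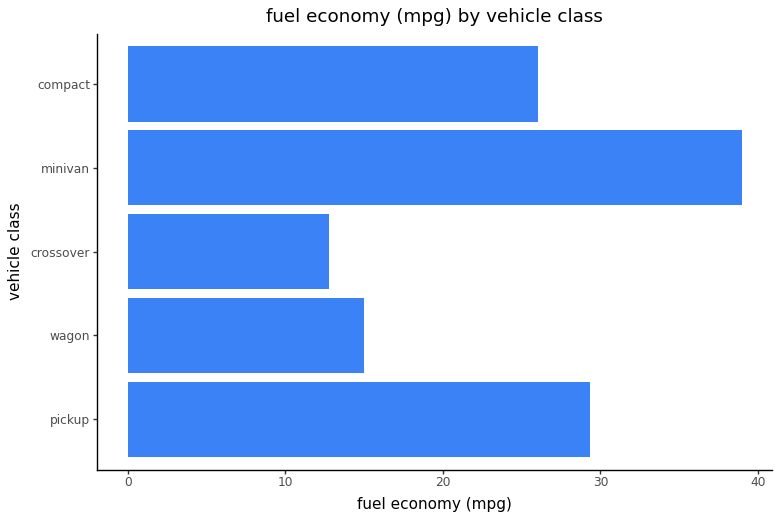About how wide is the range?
Max minivan ≈ 40, min crossover ≈ 15; range ≈ 25.

≈ 25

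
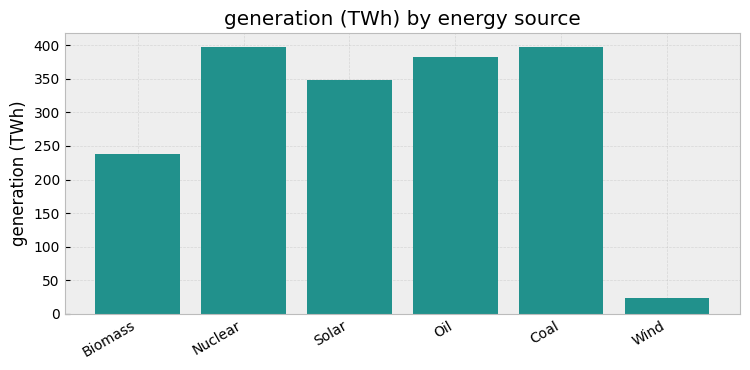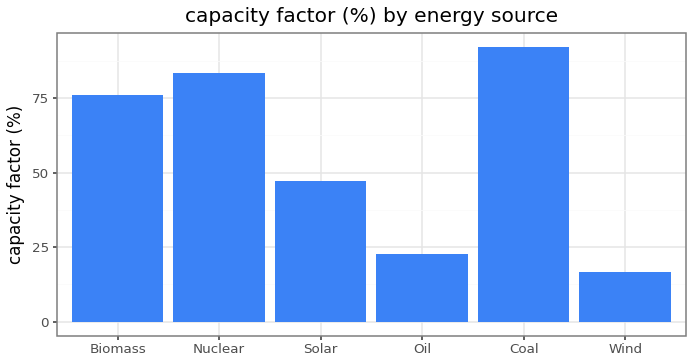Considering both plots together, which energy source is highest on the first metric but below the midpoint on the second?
Chart 2 median capacity factor (%) ≈ 60; below-median energy sources: Solar, Oil, Wind. Among those, Oil has the highest generation (TWh) (≈ 400).

Oil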